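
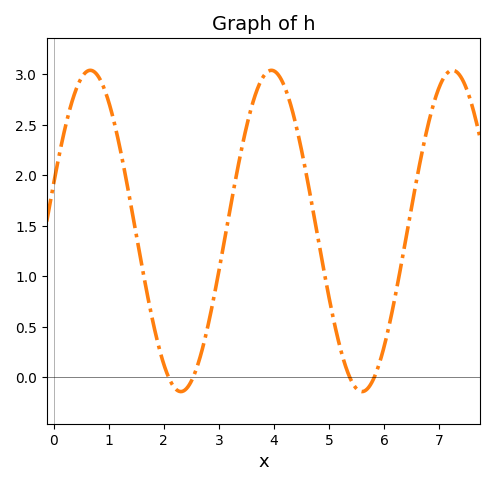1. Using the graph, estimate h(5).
0.794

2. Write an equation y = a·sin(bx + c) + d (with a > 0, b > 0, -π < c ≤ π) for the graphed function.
y = 1.59sin(1.91x + 0.3) + 1.45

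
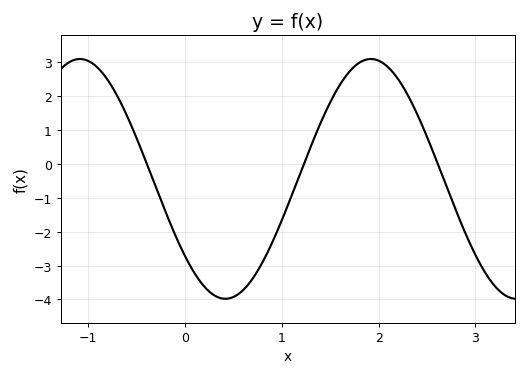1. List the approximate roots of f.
-0.395, 1.23, 2.61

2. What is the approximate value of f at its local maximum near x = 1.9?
3.1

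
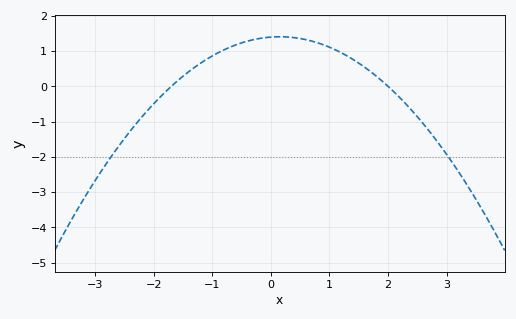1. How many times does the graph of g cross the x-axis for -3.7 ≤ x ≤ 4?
2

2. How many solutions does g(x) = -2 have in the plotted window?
2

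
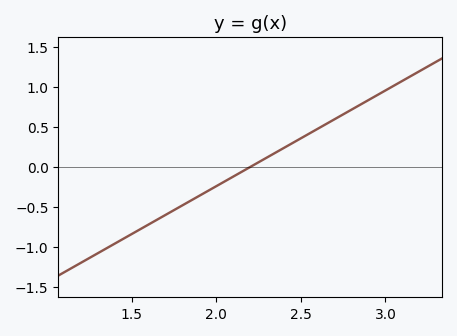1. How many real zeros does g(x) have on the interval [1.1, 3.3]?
1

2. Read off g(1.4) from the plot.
-0.95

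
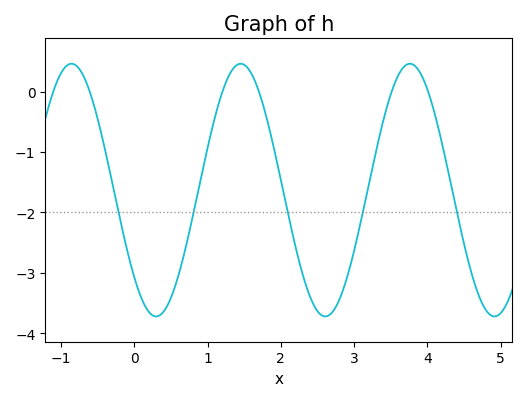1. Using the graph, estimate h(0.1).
-3.42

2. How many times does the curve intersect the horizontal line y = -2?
5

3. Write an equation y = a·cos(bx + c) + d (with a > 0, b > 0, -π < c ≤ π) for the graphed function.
y = 2.09cos(2.72x + 2.33) - 1.63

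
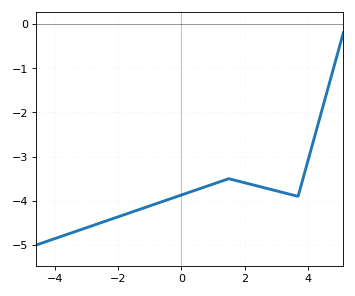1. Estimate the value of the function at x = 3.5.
-3.86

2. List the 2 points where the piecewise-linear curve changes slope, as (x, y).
(1.5, -3.5); (3.7, -3.9)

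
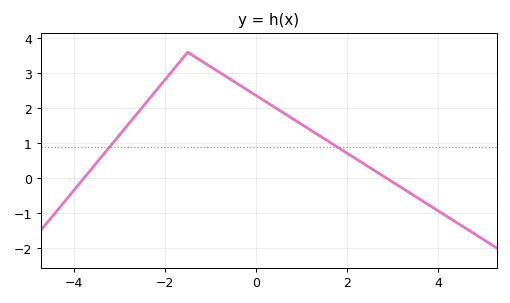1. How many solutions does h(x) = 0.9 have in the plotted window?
2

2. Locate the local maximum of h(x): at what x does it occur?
-1.4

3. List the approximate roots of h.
-3.8, 2.8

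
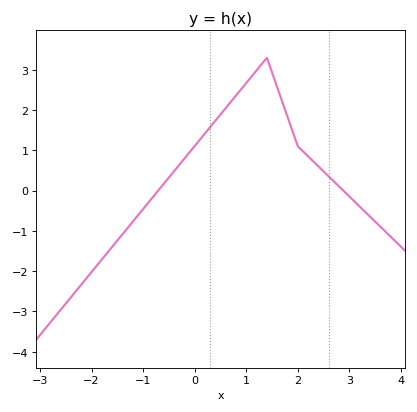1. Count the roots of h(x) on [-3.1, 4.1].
2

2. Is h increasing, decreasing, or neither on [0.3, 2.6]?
neither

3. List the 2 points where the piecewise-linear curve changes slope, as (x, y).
(1.4, 3.3); (2, 1.1)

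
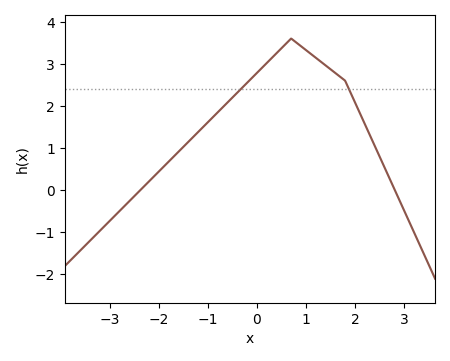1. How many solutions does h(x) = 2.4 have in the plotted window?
2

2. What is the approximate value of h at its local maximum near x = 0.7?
3.6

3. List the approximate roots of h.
-2.38, 2.81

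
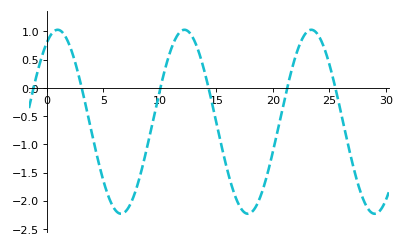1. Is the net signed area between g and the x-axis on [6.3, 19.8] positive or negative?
negative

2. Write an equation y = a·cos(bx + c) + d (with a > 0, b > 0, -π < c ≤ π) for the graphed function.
y = 1.63cos(0.56x - 0.532) - 0.6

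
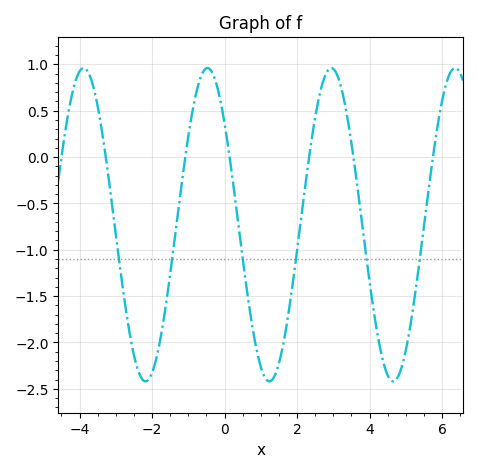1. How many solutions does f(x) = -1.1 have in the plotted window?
6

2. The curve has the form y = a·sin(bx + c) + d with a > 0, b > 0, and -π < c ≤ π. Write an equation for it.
y = 1.69sin(1.8x + 2.4) - 0.73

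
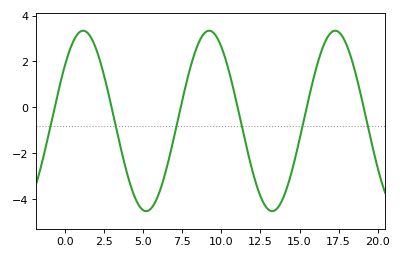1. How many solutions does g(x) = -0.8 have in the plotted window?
6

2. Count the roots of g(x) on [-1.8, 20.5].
6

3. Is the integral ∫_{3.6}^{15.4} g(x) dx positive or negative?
negative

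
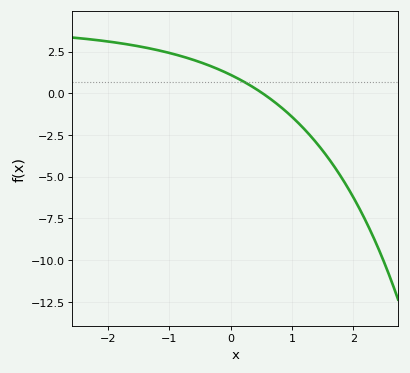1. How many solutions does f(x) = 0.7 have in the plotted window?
1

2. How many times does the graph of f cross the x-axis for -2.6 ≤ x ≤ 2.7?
1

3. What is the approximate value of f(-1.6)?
2.88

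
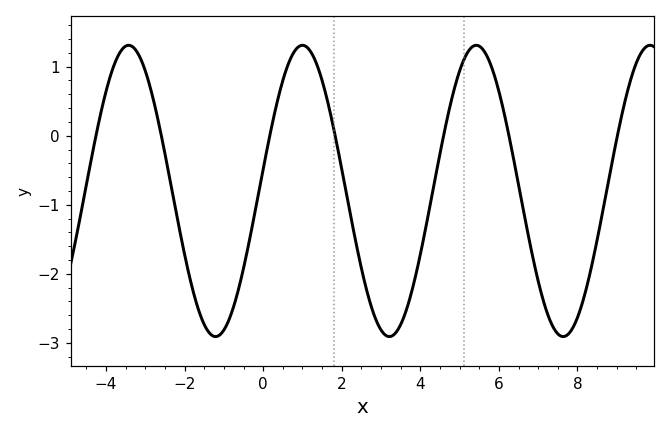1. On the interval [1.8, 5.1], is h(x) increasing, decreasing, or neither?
neither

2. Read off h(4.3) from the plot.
-0.9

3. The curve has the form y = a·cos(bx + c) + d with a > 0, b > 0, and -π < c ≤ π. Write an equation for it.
y = 2.11cos(1.4x - 1.4) - 0.8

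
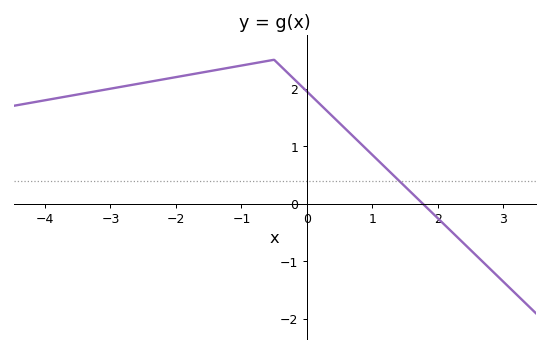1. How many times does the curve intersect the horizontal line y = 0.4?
1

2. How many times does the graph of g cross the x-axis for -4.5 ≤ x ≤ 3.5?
1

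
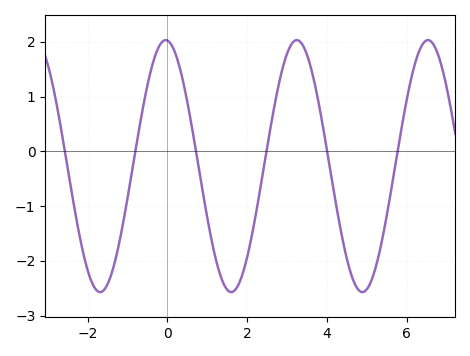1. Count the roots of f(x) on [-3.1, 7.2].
6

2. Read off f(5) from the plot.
-2.52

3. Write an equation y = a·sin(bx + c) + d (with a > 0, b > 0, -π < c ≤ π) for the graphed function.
y = 2.3sin(1.91x + 1.65) - 0.27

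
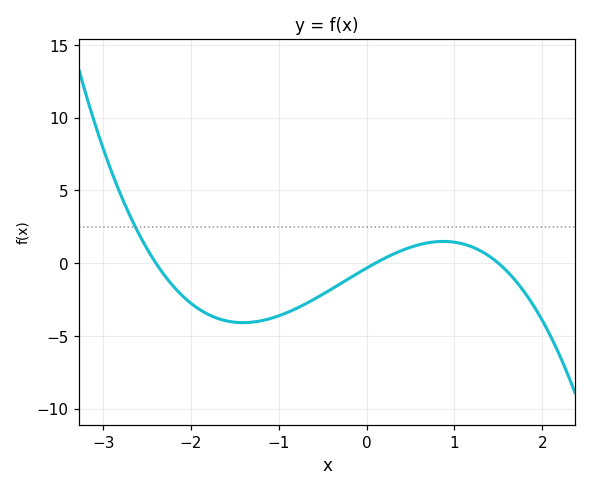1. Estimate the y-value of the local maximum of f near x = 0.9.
1.5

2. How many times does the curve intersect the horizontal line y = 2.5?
1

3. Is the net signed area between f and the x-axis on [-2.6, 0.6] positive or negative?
negative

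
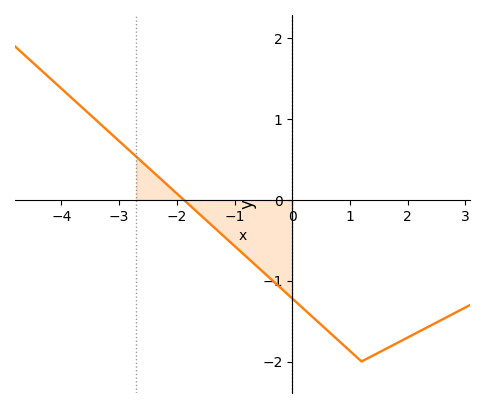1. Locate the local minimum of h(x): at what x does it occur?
1.2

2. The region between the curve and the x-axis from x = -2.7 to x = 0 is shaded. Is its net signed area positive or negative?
negative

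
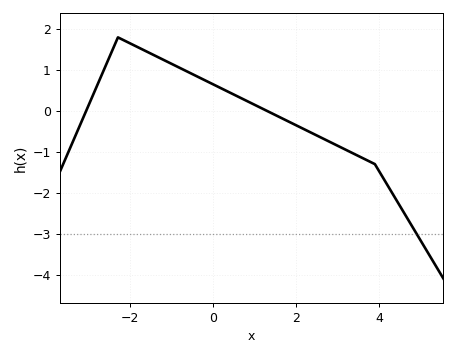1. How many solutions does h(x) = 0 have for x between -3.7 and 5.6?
2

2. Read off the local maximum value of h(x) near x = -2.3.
1.8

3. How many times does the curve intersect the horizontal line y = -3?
1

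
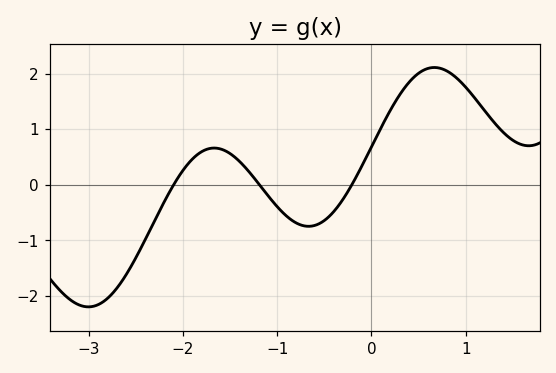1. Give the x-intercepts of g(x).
-2.1, -1.2, -0.2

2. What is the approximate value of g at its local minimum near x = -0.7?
-0.7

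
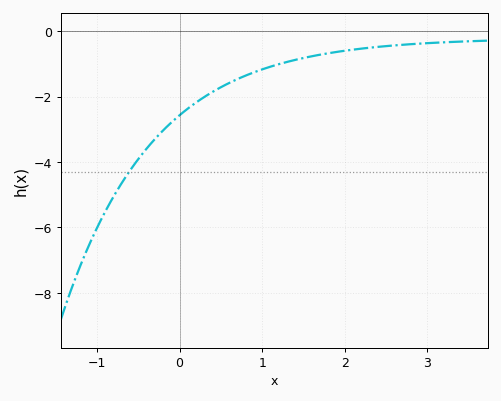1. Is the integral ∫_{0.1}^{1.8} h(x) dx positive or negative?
negative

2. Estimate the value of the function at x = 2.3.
-0.6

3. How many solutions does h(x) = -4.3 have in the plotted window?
1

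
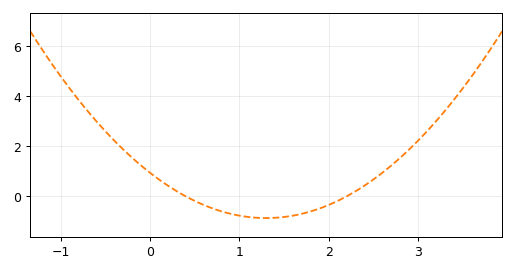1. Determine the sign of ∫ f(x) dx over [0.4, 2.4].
negative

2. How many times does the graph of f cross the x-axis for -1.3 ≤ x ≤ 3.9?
2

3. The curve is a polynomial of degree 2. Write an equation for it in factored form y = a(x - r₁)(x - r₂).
y = 1.07(x - 0.4)(x - 2.2)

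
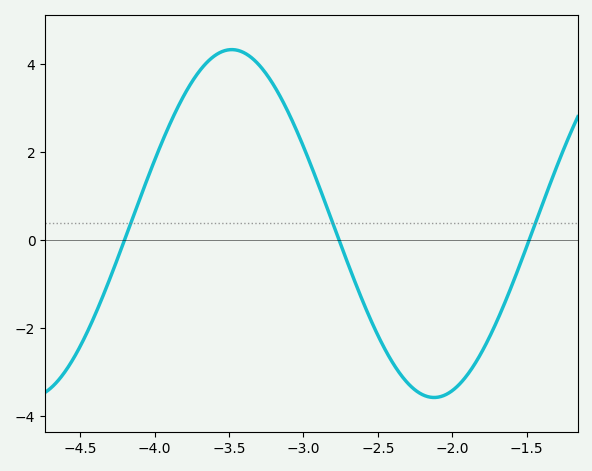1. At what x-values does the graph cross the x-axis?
-4.2, -2.76, -1.48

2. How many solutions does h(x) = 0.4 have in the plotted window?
3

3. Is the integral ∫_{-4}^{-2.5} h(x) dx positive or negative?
positive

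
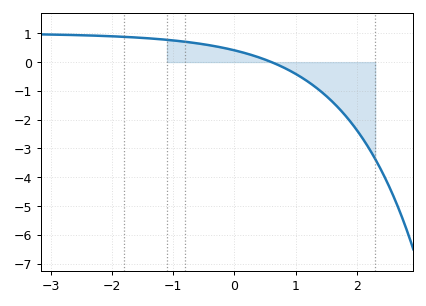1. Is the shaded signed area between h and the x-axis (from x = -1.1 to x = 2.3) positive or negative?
negative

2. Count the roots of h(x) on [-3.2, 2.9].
1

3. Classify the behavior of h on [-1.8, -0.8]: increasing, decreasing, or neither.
decreasing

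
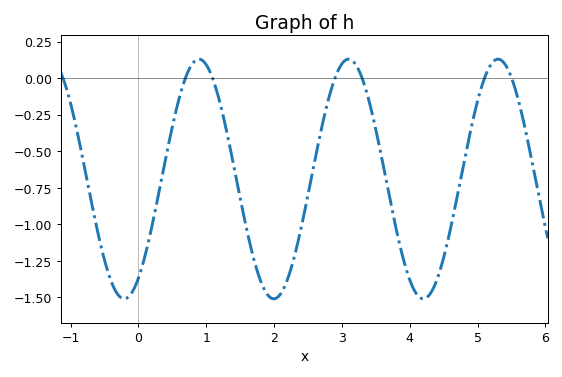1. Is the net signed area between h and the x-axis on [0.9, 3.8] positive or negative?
negative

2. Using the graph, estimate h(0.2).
-1.01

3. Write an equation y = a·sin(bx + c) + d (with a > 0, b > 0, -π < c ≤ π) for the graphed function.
y = 0.82sin(2.85x - 0.972) - 0.69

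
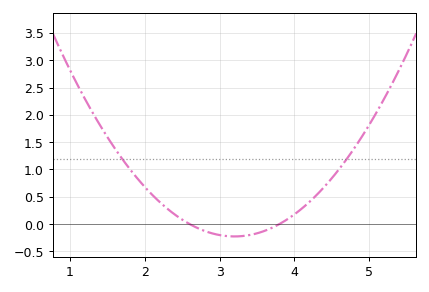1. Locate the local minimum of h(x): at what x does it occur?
3.2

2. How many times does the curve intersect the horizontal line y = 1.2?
2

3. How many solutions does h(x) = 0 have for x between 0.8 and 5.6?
2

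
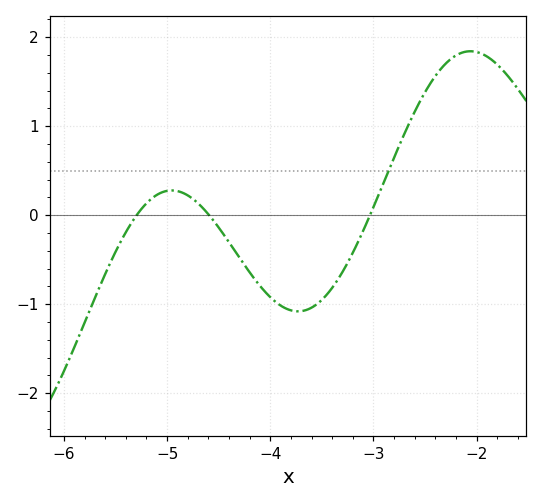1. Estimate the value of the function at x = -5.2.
0.133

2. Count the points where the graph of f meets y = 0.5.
1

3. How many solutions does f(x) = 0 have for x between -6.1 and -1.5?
3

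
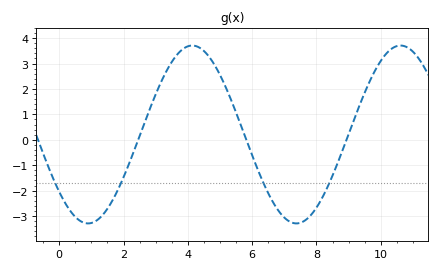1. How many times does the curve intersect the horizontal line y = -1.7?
4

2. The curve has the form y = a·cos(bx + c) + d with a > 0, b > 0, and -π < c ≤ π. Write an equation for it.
y = 3.5cos(0.97x + 2.3) + 0.21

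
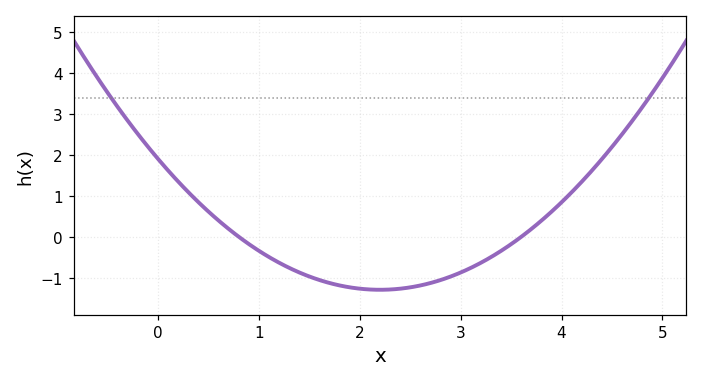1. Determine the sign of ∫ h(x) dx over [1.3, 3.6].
negative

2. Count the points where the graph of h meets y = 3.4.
2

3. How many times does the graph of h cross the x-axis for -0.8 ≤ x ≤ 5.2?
2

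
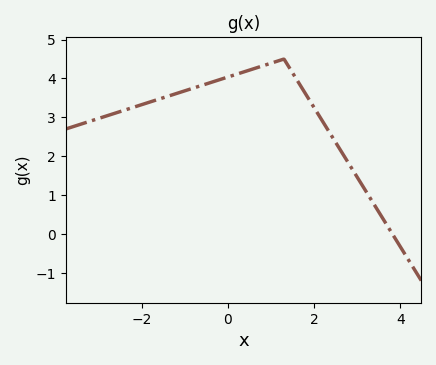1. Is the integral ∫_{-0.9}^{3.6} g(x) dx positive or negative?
positive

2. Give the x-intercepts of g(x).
3.8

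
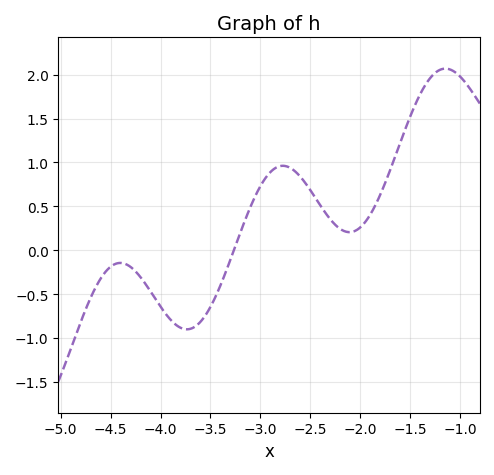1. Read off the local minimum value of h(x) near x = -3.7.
-0.901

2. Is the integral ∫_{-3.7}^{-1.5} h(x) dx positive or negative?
positive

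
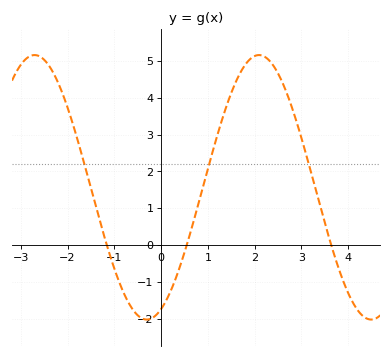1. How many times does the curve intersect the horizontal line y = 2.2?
3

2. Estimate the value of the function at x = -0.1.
-1.89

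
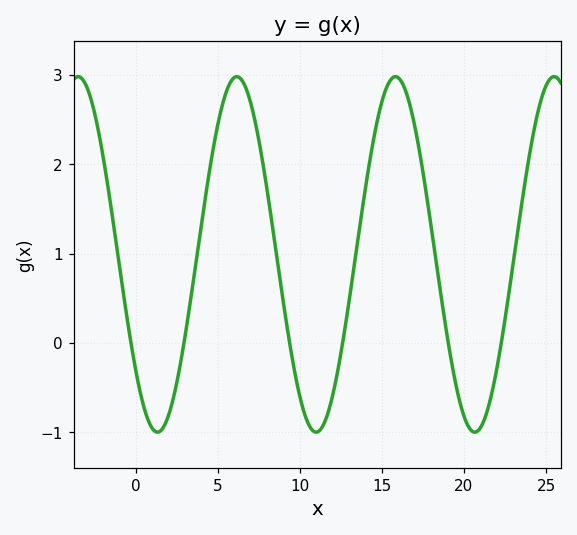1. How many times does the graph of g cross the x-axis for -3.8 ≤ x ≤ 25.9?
6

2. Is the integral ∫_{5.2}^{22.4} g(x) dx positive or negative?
positive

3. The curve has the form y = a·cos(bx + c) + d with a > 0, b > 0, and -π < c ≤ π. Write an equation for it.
y = 1.99cos(0.65x + 2.28) + 0.99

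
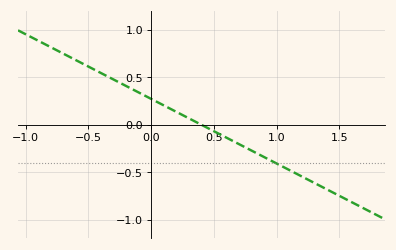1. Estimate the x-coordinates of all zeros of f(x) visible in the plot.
0.4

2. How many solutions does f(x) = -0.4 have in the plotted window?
1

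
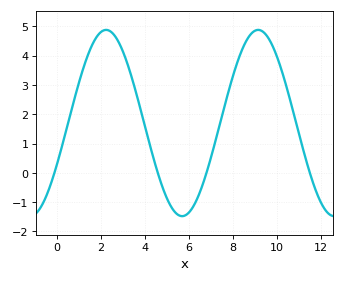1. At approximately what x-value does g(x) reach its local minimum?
5.6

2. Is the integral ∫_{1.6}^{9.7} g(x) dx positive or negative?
positive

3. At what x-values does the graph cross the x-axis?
-0.2, 4.6, 6.8, 11.4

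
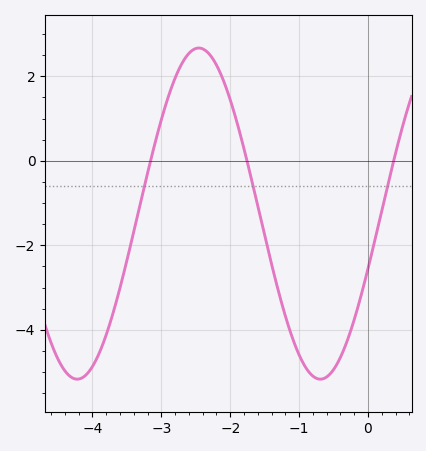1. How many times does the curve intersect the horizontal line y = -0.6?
3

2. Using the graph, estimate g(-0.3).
-4.2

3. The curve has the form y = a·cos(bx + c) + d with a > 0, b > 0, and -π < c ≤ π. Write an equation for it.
y = 3.92cos(1.8x - 1.9) - 1.25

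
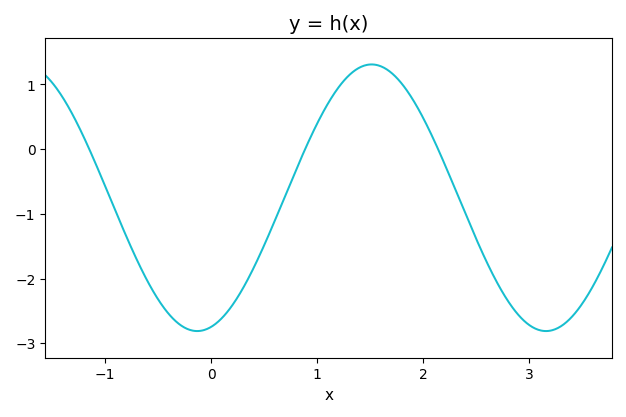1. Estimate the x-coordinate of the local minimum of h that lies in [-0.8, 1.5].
-0.132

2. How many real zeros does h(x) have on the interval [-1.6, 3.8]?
3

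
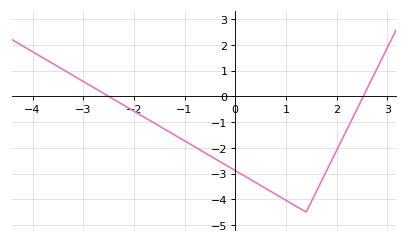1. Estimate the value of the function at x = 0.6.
-3.58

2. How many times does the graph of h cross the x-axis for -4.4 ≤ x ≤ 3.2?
2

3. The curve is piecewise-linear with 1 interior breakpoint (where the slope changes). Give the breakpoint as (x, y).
(1.4, -4.5)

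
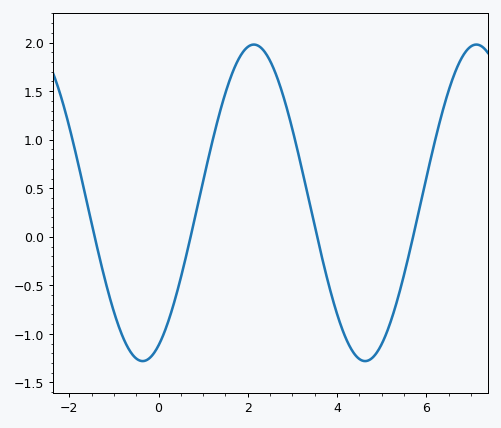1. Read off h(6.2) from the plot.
1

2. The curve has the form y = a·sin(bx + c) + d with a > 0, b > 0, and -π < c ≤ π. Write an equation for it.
y = 1.63sin(1.3x - 1.1) + 0.35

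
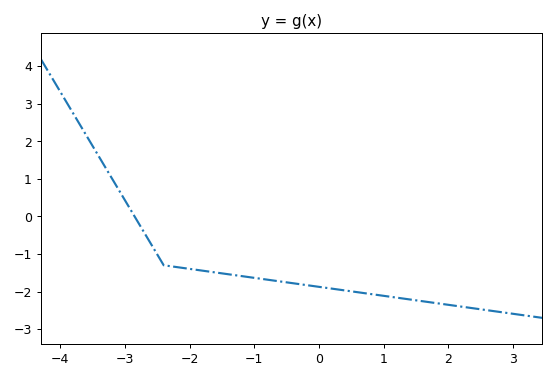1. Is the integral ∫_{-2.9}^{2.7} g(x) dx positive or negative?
negative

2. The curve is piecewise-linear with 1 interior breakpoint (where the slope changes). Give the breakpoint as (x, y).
(-2.4, -1.3)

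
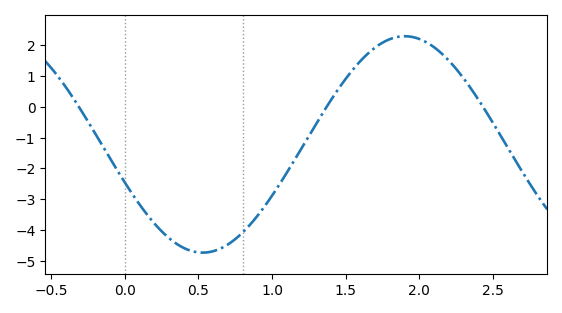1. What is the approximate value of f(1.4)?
0.2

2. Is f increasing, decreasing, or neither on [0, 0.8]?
neither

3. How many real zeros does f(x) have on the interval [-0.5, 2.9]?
3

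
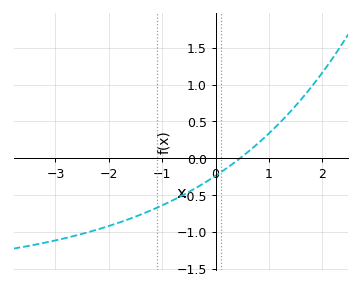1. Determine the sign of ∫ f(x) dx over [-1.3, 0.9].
negative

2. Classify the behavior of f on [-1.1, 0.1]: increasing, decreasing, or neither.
increasing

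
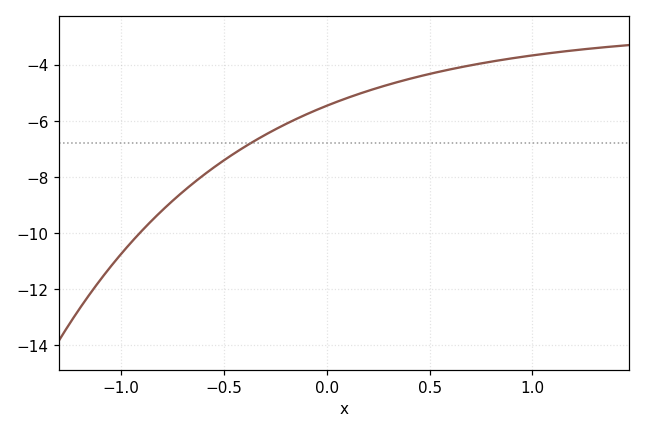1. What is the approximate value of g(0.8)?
-3.9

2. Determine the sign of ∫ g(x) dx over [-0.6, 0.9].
negative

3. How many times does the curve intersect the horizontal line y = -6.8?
1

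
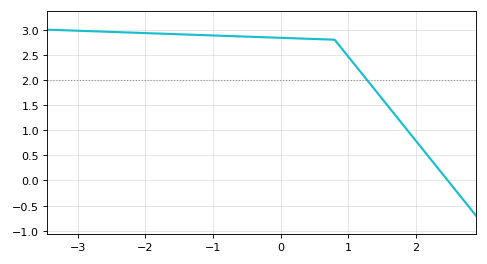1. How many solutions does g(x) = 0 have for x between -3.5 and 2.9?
1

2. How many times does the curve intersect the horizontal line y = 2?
1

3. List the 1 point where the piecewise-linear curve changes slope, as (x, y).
(0.8, 2.8)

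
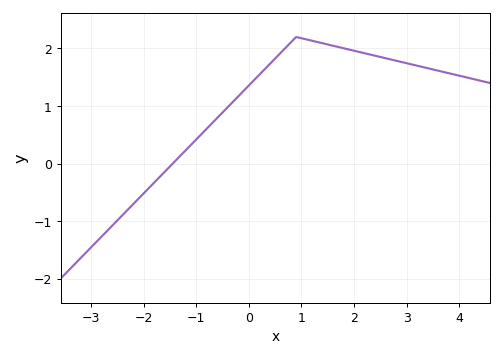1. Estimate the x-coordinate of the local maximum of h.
1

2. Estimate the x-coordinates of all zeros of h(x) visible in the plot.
-1.4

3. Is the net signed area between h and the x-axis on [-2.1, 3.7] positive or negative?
positive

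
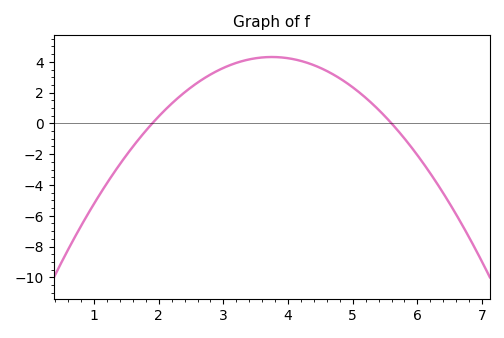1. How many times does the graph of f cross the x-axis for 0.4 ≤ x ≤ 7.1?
2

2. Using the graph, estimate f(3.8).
4.31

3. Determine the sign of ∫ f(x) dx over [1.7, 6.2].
positive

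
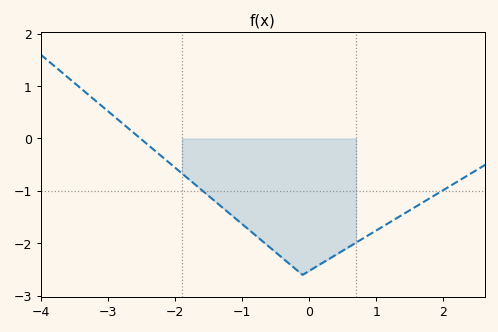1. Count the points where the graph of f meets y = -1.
2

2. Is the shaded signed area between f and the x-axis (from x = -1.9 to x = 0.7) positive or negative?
negative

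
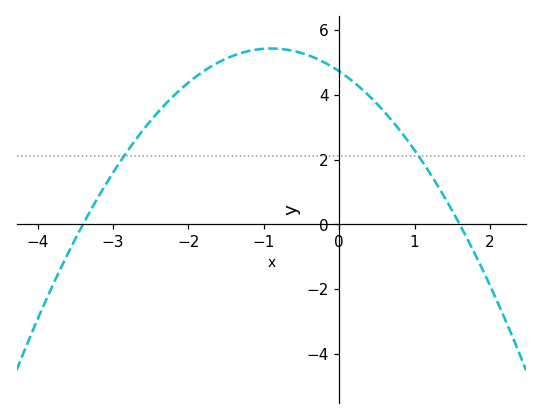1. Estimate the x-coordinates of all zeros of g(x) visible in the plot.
-3.4, 1.6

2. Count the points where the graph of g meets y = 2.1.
2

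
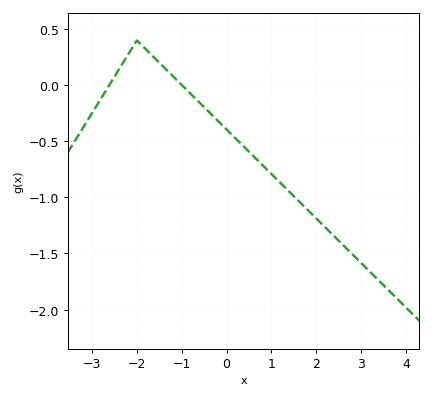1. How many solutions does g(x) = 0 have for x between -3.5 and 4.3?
2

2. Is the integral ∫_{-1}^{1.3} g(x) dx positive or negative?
negative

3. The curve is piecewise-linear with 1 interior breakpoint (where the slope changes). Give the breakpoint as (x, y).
(-2, 0.4)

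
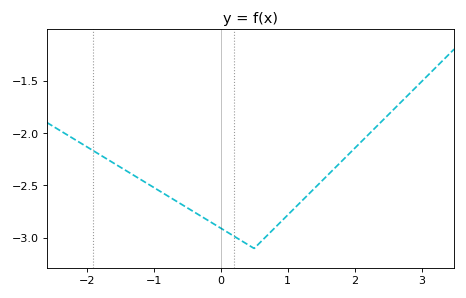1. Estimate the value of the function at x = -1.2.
-2.45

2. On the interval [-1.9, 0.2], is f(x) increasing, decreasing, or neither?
decreasing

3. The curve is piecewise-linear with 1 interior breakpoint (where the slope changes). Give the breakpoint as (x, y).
(0.5, -3.1)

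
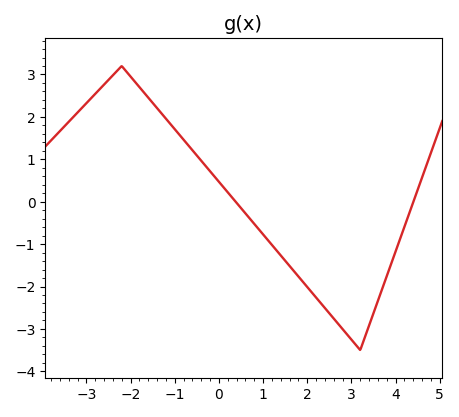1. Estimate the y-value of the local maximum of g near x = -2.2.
3.2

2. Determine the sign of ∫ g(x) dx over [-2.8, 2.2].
positive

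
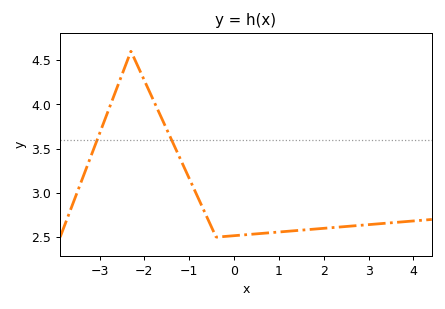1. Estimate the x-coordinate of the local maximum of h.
-2.3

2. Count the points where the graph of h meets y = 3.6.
2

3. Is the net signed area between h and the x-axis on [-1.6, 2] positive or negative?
positive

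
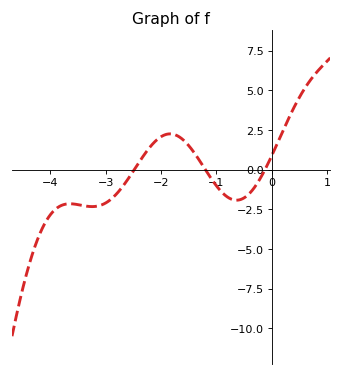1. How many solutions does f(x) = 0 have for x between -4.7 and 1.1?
3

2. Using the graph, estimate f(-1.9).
2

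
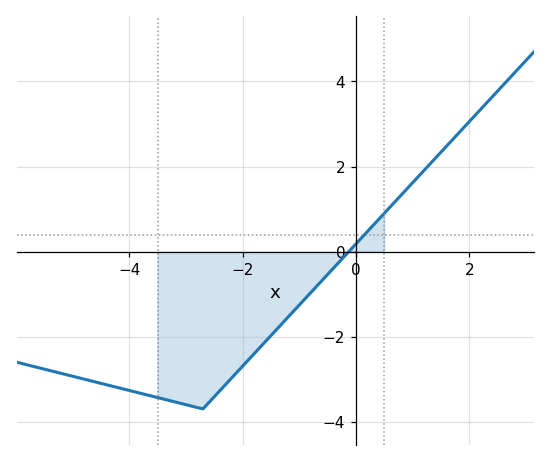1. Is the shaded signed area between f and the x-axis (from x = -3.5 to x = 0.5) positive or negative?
negative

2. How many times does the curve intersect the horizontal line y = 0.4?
1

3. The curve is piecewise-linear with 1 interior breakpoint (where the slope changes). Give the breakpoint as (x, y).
(-2.7, -3.7)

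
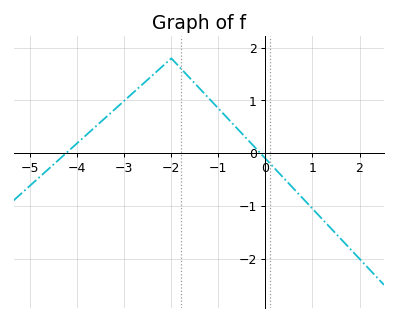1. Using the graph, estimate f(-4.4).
-0.1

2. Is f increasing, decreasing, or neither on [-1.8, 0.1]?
decreasing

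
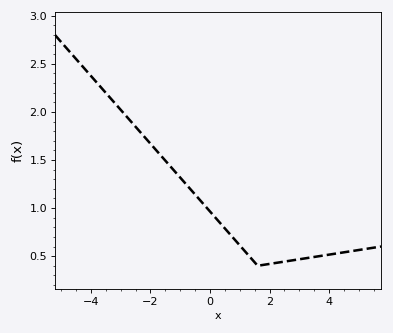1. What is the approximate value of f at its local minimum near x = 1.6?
0.4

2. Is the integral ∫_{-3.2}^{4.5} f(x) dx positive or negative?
positive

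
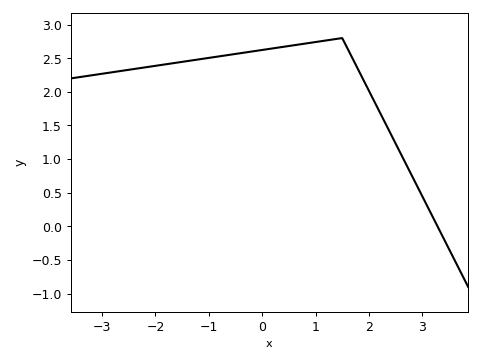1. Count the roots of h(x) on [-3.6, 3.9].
1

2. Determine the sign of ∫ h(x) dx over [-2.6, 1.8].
positive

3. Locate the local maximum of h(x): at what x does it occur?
1.5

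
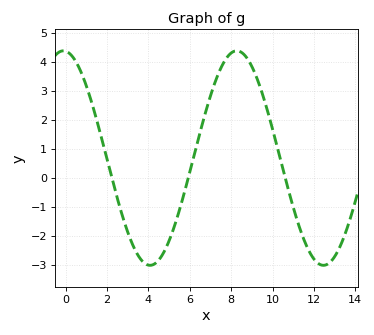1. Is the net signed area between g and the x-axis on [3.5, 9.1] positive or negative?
positive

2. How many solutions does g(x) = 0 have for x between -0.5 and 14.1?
3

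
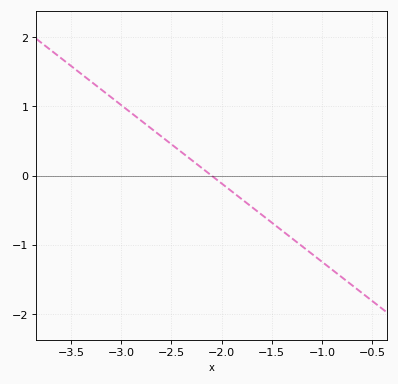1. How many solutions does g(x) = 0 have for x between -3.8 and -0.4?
1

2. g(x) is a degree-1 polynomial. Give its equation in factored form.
y = -1.13(x + 2.1)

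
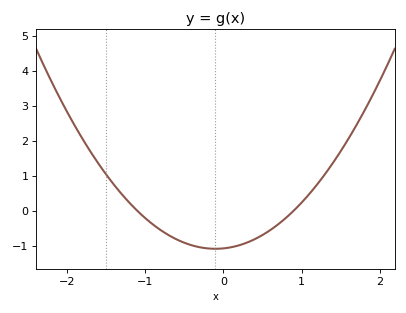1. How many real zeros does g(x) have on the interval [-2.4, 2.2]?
2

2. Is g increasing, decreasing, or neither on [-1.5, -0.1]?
decreasing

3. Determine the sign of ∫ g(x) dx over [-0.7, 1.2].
negative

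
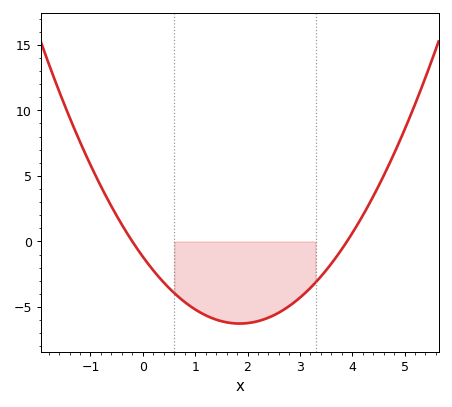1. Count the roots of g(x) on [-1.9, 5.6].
2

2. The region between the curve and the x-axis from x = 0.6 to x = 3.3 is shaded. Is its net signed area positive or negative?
negative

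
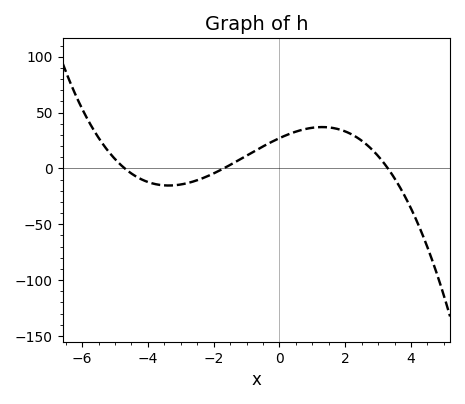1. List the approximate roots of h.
-4.7, -1.7, 3.3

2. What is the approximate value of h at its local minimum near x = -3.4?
-15.3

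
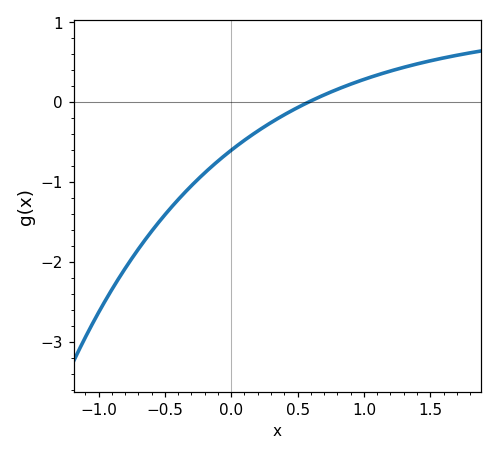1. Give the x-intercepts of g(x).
0.6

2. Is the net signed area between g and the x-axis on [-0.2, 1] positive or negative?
negative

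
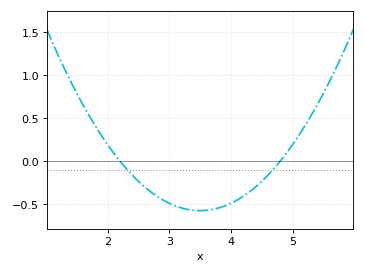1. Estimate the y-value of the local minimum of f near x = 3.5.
-0.575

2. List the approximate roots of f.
2.2, 4.8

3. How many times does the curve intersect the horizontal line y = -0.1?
2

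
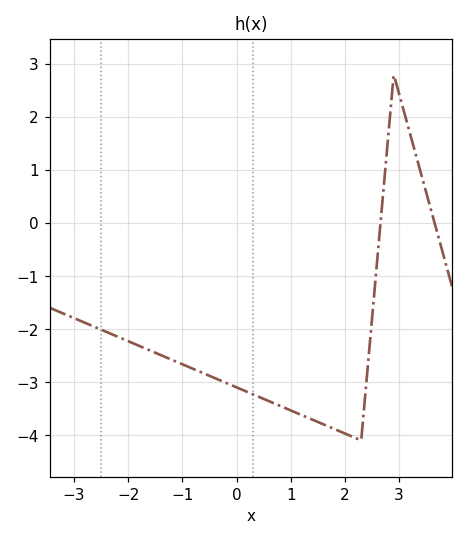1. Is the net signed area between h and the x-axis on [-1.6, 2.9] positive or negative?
negative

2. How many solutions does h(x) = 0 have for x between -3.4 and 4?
2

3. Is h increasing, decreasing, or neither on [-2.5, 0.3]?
decreasing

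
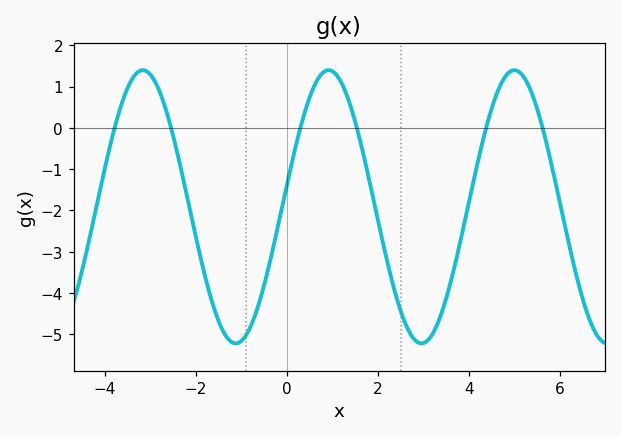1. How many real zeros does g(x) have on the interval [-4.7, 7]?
6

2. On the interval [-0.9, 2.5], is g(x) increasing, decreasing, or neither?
neither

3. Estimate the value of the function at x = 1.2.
1.09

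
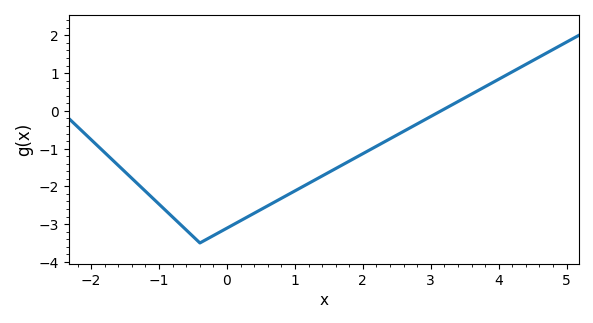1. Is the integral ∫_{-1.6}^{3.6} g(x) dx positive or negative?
negative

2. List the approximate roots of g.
3.15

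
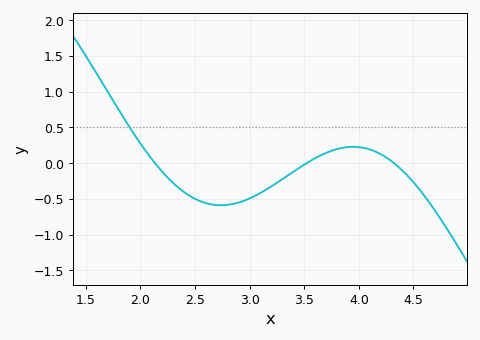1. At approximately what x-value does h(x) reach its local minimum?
2.75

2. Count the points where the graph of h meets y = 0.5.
1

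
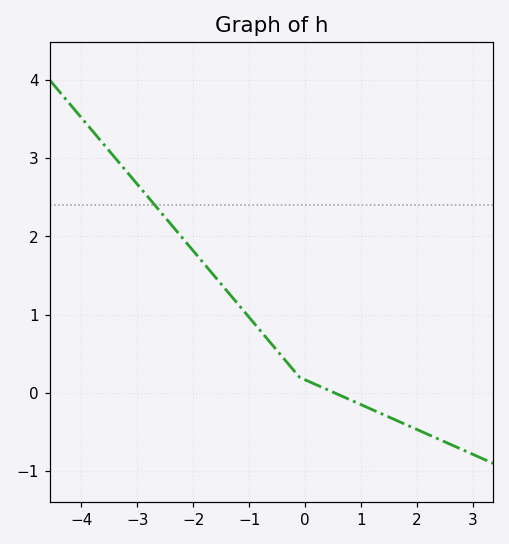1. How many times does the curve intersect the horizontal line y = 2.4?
1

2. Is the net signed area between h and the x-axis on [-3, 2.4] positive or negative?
positive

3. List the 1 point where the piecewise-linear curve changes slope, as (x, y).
(-0.1, 0.2)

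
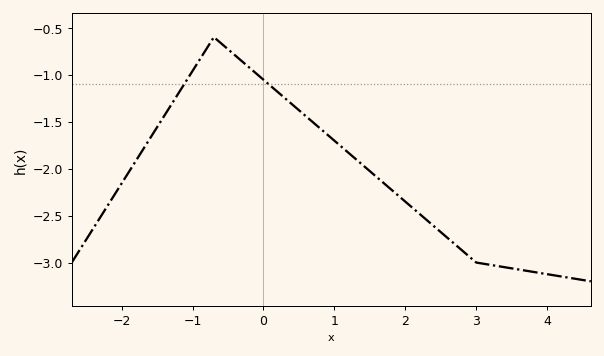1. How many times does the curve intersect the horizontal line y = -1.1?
2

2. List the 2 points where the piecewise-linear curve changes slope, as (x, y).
(-0.7, -0.6); (3, -3)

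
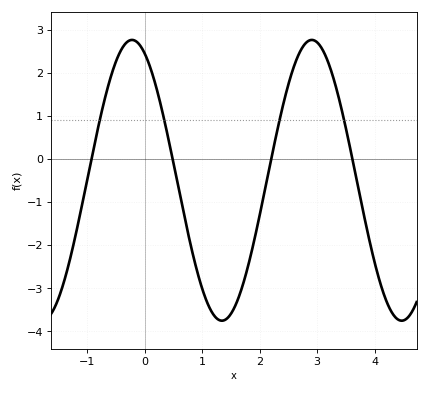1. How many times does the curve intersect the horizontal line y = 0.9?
4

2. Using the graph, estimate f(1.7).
-2.95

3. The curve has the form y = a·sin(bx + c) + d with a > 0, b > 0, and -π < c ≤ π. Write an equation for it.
y = 3.26sin(2.01x + 2.01) - 0.49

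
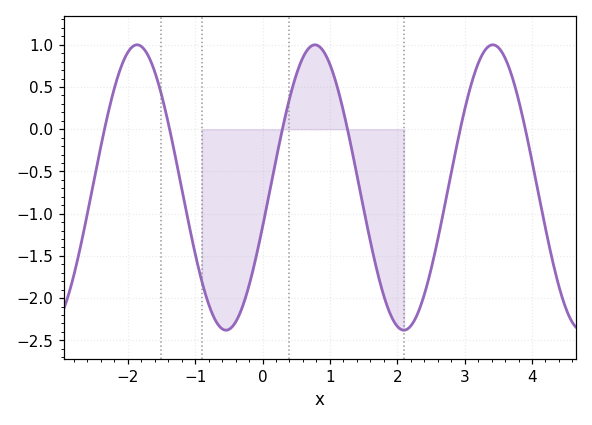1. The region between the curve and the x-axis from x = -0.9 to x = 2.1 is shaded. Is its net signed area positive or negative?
negative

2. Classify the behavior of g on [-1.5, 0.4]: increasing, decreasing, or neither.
neither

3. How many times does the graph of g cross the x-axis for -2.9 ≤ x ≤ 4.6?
6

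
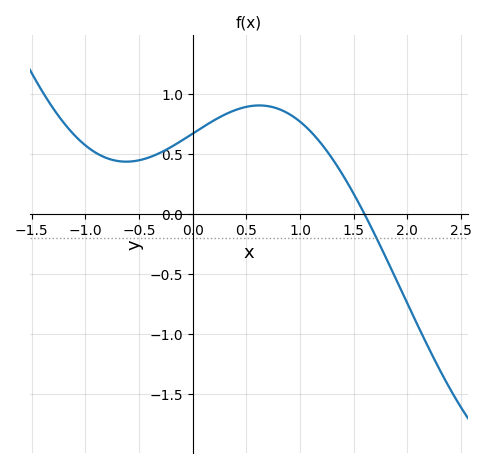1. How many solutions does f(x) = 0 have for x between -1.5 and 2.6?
1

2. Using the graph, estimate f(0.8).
0.875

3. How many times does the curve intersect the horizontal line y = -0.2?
1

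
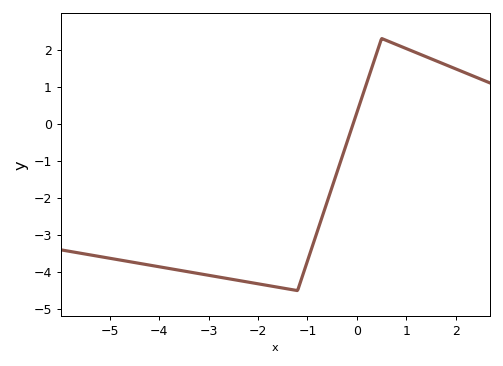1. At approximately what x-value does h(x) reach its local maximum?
0.502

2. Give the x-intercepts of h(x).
-0.075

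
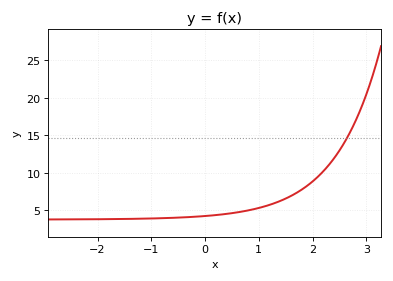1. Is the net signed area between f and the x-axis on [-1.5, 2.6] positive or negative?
positive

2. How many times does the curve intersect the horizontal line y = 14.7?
1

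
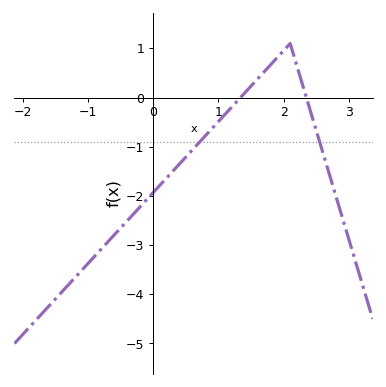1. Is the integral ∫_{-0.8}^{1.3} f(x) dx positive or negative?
negative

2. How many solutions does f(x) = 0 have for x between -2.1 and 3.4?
2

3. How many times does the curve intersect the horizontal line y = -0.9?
2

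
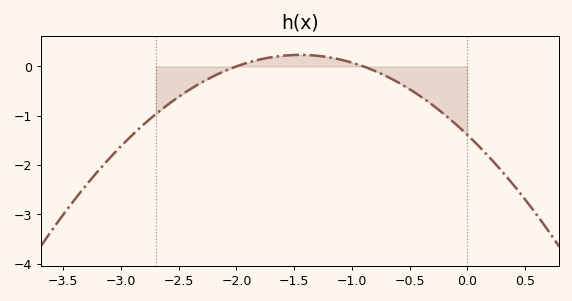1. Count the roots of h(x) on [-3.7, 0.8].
2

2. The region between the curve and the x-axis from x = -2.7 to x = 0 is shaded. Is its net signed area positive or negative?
negative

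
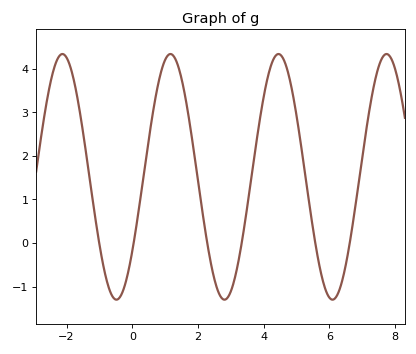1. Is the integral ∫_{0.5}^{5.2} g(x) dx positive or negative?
positive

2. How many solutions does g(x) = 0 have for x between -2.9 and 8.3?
6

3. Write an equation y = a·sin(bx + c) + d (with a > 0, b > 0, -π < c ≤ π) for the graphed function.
y = 2.82sin(1.91x - 0.65) + 1.52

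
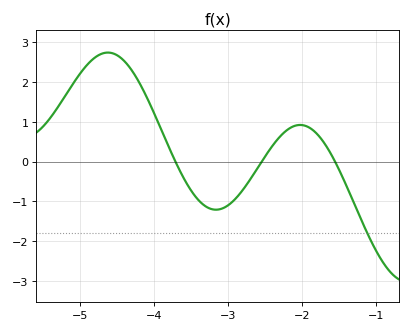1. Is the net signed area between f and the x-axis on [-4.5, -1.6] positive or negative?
positive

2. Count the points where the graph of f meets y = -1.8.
1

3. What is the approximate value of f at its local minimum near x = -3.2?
-1.2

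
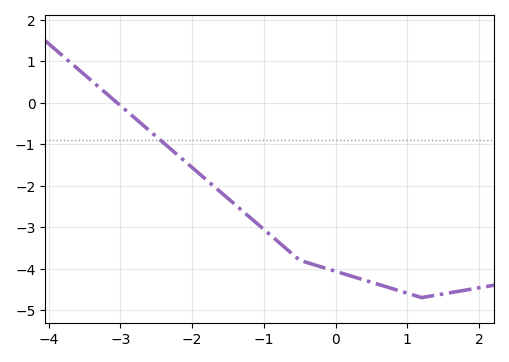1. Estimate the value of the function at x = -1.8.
-1.86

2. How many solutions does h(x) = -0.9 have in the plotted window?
1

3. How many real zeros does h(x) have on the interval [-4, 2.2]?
1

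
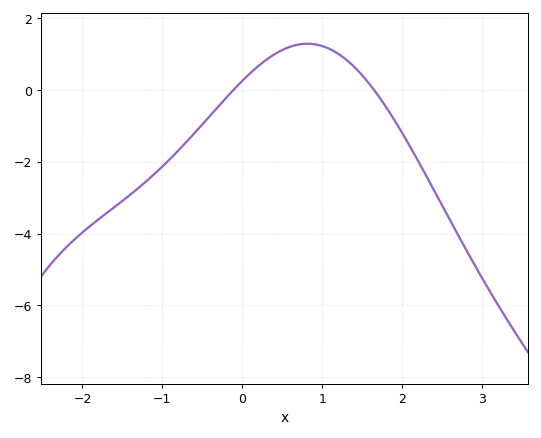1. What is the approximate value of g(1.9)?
-0.832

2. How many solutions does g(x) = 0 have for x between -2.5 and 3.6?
2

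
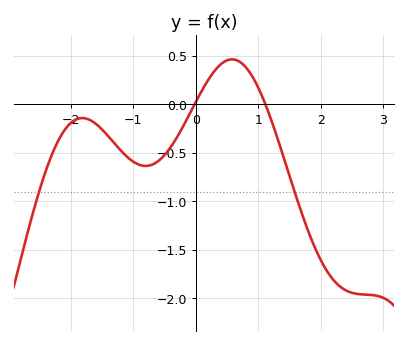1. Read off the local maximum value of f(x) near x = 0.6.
0.45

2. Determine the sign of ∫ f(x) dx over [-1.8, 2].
negative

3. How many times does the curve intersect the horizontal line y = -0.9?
2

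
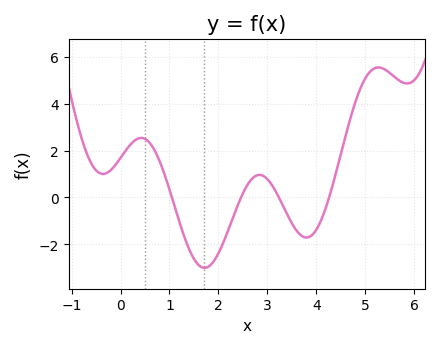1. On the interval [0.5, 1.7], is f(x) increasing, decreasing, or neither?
decreasing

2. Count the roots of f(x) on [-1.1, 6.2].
4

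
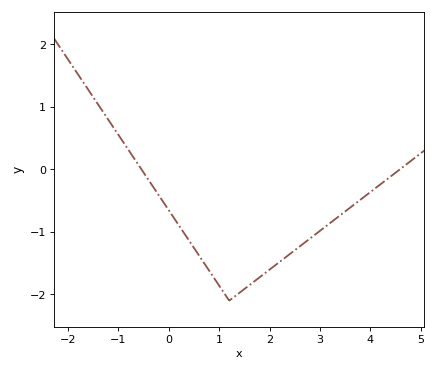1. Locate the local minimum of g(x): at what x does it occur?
1.2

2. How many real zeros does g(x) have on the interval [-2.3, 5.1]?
2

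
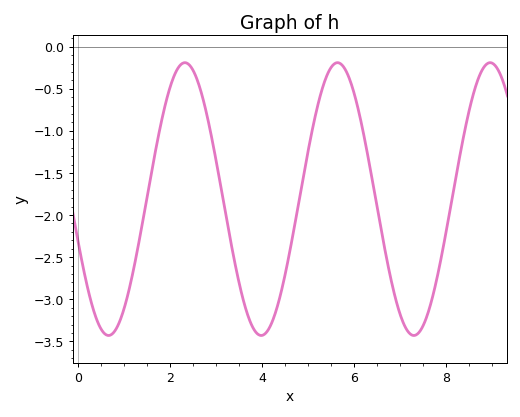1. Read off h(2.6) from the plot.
-0.414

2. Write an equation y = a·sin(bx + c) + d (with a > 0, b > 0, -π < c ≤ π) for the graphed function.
y = 1.62sin(1.89x - 2.81) - 1.81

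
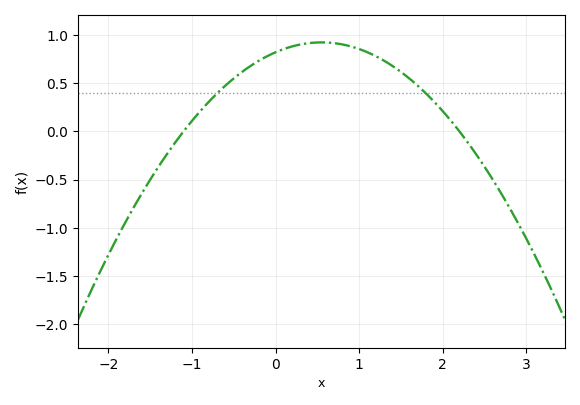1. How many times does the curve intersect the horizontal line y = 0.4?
2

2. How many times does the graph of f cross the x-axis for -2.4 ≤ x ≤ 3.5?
2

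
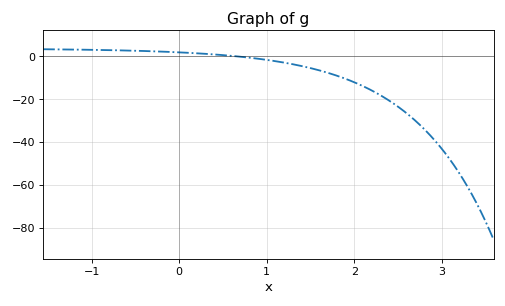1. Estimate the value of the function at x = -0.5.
2.55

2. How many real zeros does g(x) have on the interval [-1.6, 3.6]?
1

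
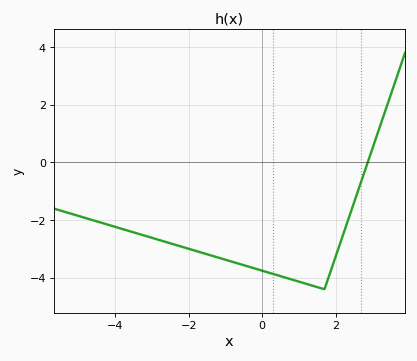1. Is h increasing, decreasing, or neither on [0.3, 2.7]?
neither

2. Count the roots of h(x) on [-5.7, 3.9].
1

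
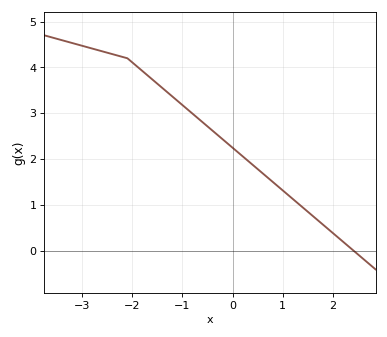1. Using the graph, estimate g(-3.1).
4.5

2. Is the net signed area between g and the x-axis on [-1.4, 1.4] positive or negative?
positive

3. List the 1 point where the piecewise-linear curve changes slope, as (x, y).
(-2.1, 4.2)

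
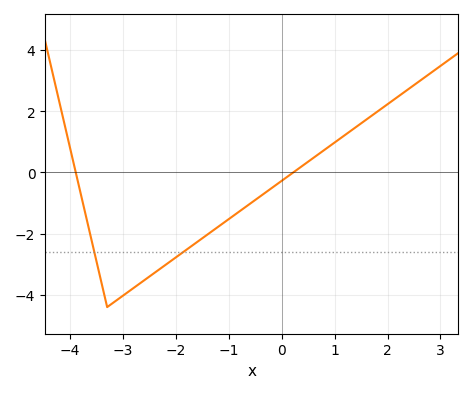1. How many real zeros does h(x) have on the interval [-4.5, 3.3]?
2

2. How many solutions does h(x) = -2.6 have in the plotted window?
2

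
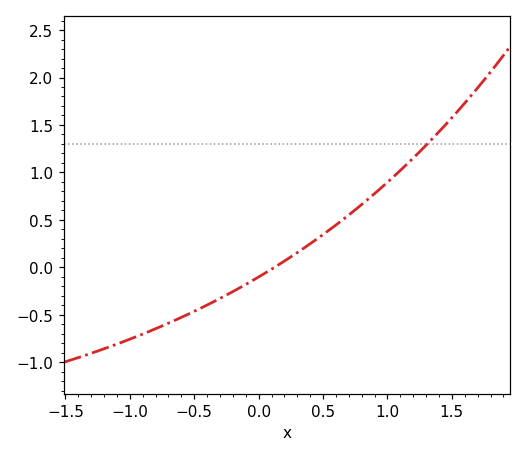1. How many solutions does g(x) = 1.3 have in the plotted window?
1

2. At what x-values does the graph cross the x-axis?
0.122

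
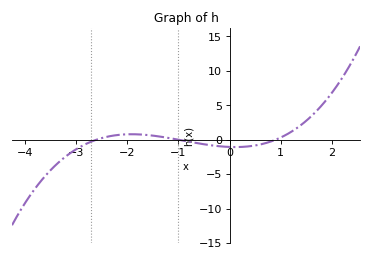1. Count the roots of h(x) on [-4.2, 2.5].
3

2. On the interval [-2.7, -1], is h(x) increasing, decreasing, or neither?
neither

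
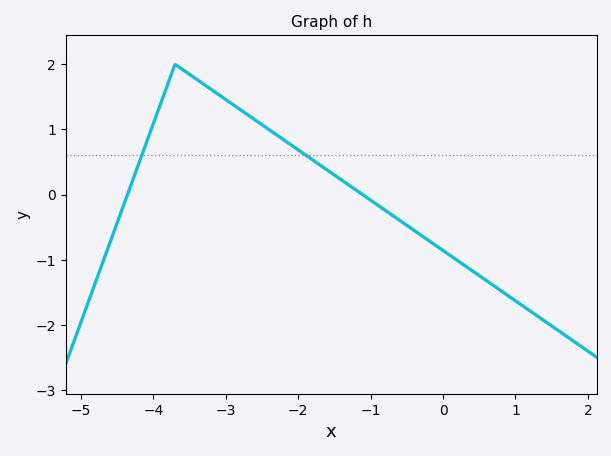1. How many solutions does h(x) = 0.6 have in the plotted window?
2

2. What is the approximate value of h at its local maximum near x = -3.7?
2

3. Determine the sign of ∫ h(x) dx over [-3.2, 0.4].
positive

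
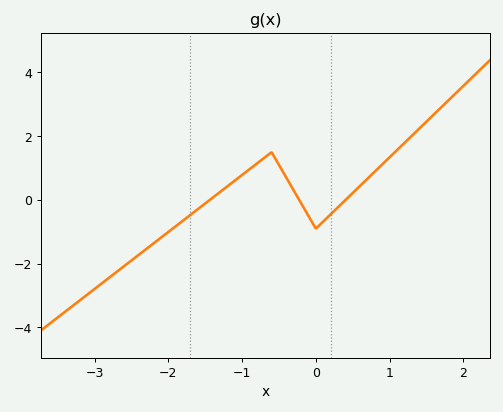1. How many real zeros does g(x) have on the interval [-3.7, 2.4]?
3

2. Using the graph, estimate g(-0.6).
1.6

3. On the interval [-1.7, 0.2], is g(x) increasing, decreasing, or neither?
neither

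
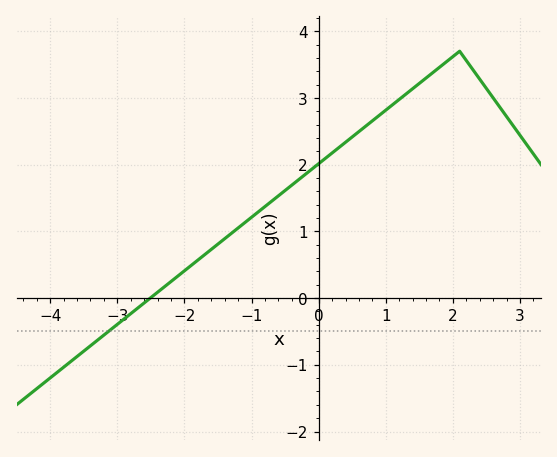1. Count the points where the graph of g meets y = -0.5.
1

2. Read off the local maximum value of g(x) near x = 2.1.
3.7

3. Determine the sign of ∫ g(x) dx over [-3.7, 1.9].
positive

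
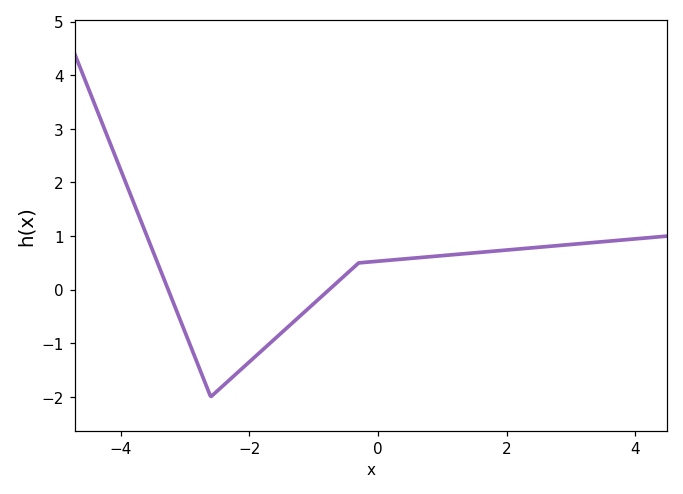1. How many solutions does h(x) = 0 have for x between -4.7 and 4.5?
2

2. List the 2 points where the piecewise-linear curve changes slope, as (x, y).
(-2.6, -2); (-0.3, 0.5)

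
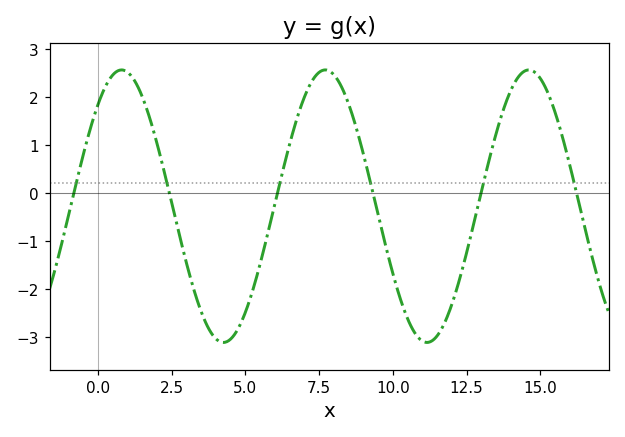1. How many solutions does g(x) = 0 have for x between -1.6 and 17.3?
6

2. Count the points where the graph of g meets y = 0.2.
6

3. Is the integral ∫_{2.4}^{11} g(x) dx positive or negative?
negative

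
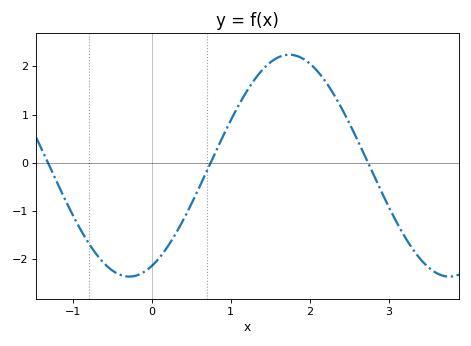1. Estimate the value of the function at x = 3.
-0.9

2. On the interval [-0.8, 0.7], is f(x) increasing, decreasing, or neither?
neither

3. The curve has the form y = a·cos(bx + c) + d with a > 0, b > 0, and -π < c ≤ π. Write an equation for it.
y = 2.3cos(1.6x - 2.7) - 0.06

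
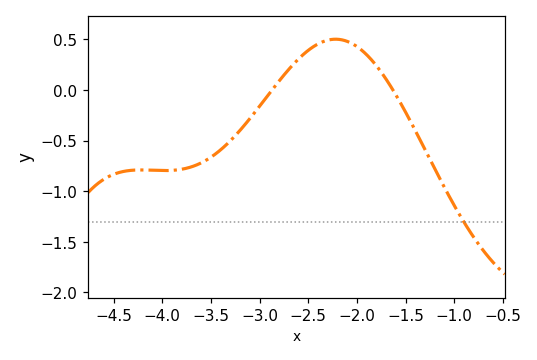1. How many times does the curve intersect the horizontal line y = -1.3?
1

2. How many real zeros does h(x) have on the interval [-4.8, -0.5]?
2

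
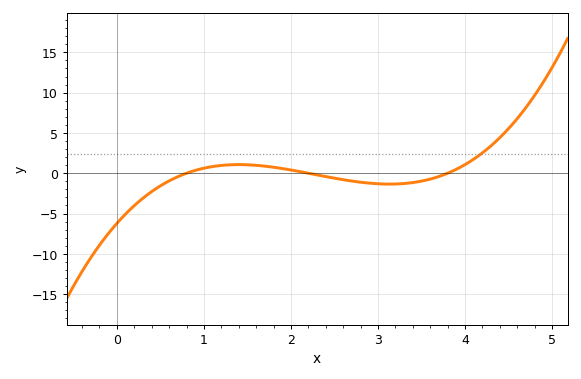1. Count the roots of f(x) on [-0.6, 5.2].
3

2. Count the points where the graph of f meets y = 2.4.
1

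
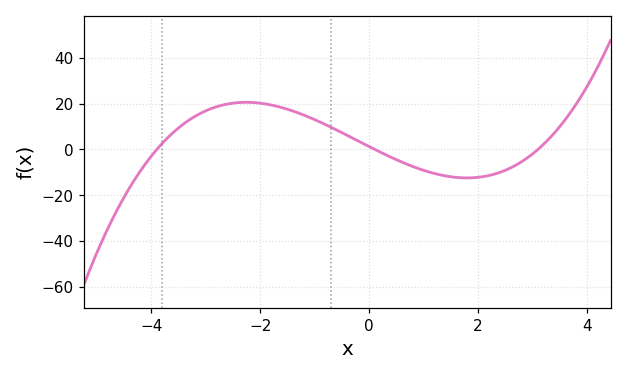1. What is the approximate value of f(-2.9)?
17.8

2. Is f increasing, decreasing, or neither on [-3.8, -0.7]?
neither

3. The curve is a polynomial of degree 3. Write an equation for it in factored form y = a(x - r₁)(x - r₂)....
y = 0.99(x + 3.9)(x - 0.1)(x - 3.1)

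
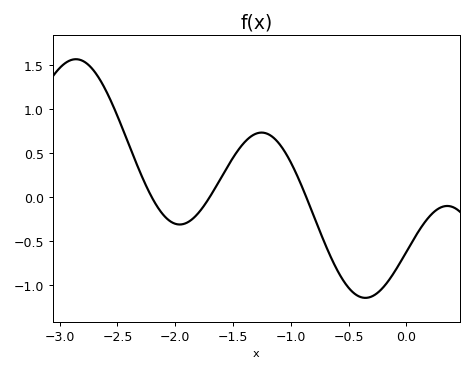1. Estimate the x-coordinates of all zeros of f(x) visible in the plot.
-2.2, -1.7, -0.85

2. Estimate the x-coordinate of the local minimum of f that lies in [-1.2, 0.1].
-0.35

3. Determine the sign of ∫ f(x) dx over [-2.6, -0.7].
positive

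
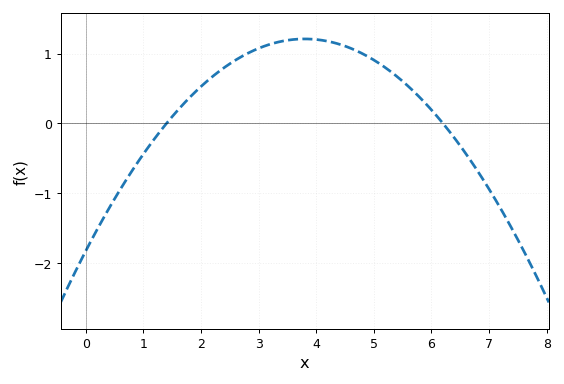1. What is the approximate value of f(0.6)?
-0.941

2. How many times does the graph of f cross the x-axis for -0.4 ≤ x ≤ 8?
2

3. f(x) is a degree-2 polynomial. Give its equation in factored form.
y = -0.21(x - 1.4)(x - 6.2)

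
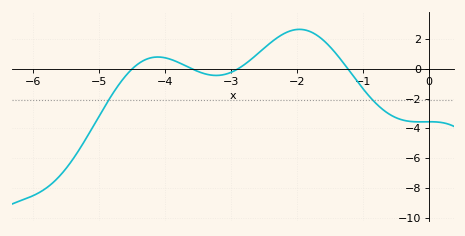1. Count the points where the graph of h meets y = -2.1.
2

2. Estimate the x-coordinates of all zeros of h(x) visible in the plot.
-4.5, -3.6, -2.9, -1.2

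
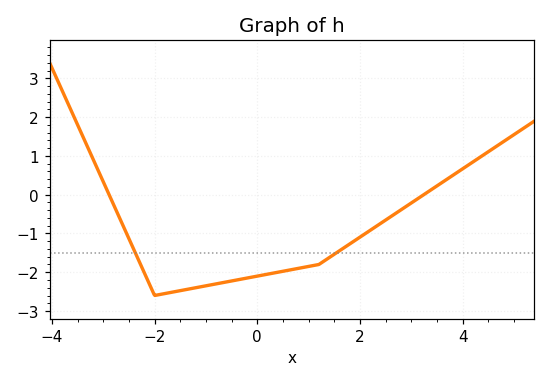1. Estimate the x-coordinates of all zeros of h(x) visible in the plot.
-2.8, 3.2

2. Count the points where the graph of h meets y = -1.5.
2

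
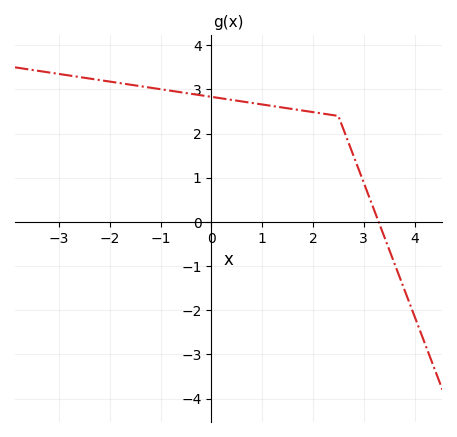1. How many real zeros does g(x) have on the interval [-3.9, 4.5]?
1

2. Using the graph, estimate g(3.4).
-0.3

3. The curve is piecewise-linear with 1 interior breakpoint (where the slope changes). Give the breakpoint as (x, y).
(2.5, 2.4)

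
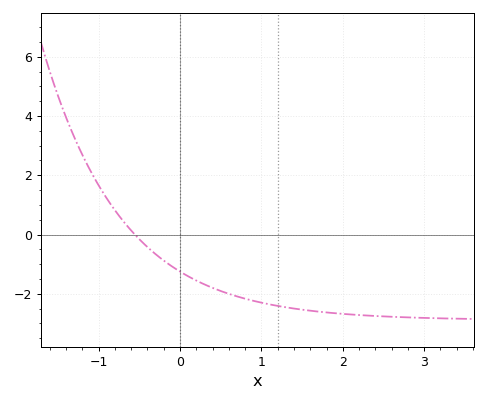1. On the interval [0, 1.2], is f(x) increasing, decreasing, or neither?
decreasing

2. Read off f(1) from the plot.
-2.3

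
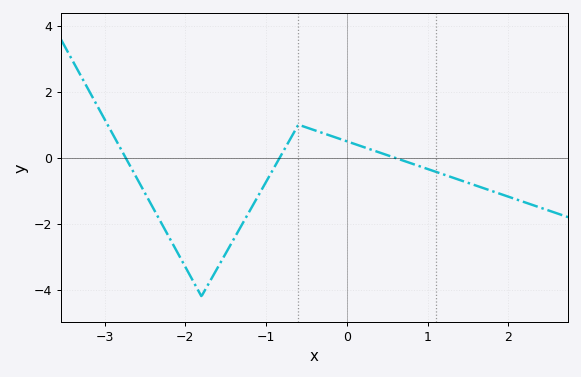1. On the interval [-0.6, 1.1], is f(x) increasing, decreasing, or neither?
decreasing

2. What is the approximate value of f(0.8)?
-0.174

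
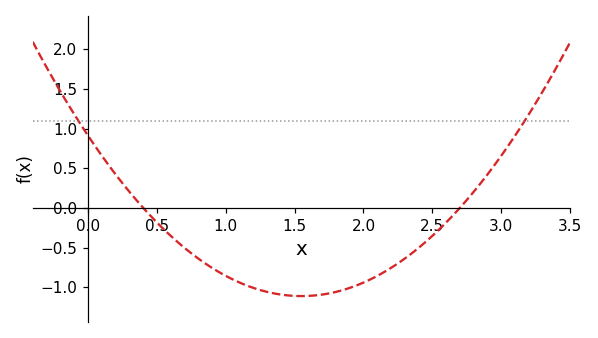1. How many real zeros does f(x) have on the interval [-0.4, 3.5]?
2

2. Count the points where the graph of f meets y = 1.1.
2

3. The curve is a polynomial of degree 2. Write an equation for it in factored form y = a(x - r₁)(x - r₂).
y = 0.84(x - 0.4)(x - 2.7)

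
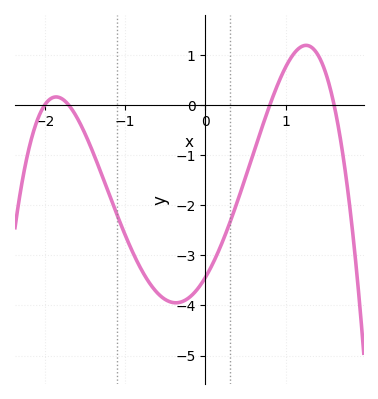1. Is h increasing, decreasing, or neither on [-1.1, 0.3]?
neither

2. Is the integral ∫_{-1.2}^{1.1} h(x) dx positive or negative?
negative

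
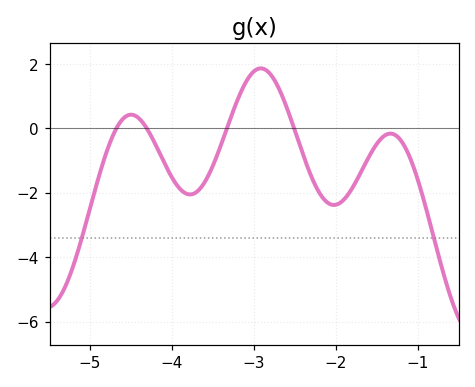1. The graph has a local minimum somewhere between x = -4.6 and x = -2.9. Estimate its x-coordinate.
-3.78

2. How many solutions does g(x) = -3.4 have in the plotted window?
2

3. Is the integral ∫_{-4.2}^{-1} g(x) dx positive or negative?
negative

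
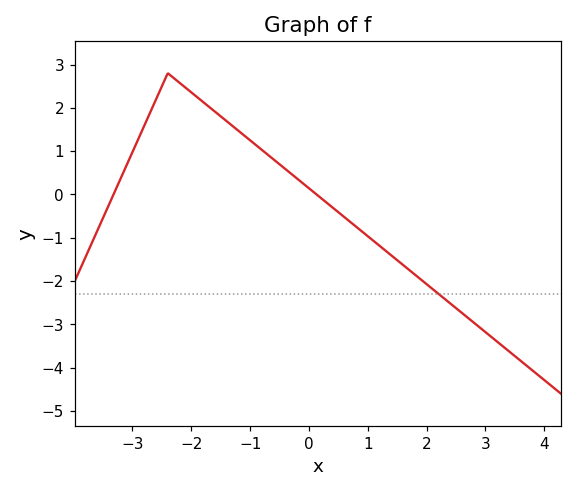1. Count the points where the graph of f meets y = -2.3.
1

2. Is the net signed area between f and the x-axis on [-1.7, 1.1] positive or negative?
positive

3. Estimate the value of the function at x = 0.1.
0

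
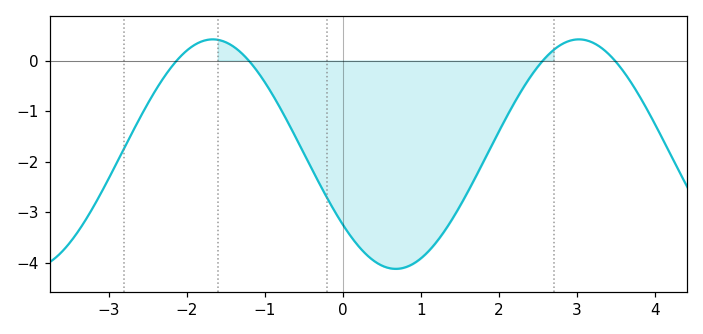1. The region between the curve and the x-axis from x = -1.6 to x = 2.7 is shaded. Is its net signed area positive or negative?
negative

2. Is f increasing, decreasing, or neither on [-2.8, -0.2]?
neither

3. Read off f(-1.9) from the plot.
0.309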